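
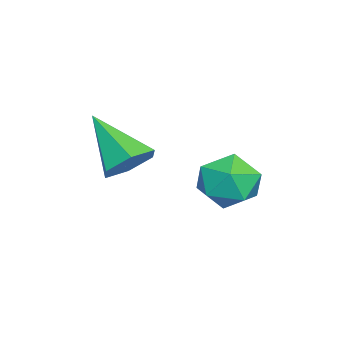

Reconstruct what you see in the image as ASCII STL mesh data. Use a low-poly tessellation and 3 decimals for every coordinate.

solid 
facet normal 0.227 0.499 0.836
outer loop
vertex 0.582 3.826 -2.129
vertex 0.242 2.949 -1.513
vertex 1.314 3.02 -1.846
endloop
endfacet
facet normal 0.652 0.697 0.298
outer loop
vertex 0.582 3.826 -2.129
vertex 1.314 3.02 -1.846
vertex 1.327 3.452 -2.885
endloop
endfacet
facet normal 0.240 0.943 -0.230
outer loop
vertex 0.582 3.826 -2.129
vertex 1.327 3.452 -2.885
vertex 0.263 3.647 -3.193
endloop
endfacet
facet normal -0.440 0.898 -0.019
outer loop
vertex 0.582 3.826 -2.129
vertex 0.263 3.647 -3.193
vertex -0.408 3.336 -2.345
endloop
endfacet
facet normal -0.448 0.624 0.640
outer loop
vertex 0.582 3.826 -2.129
vertex -0.408 3.336 -2.345
vertex 0.242 2.949 -1.513
endloop
endfacet
facet normal 0.991 0.116 0.061
outer loop
vertex 1.327 3.452 -2.885
vertex 1.314 3.02 -1.846
vertex 1.448 2.344 -2.735
endloop
endfacet
facet normal 0.303 -0.203 0.931
outer loop
vertex 1.314 3.02 -1.846
vertex 0.242 2.949 -1.513
vertex 0.777 2.033 -1.887
endloop
endfacet
facet normal -0.789 -0.003 0.615
outer loop
vertex 0.242 2.949 -1.513
vertex -0.408 3.336 -2.345
vertex -0.287 2.228 -2.195
endloop
endfacet
facet normal -0.776 0.441 -0.452
outer loop
vertex -0.408 3.336 -2.345
vertex 0.263 3.647 -3.193
vertex -0.274 2.66 -3.234
endloop
endfacet
facet normal 0.324 0.514 -0.794
outer loop
vertex 0.263 3.647 -3.193
vertex 1.327 3.452 -2.885
vertex 0.798 2.731 -3.567
endloop
endfacet
facet normal 0.440 -0.898 0.019
outer loop
vertex 0.458 1.854 -2.951
vertex 1.448 2.344 -2.735
vertex 0.777 2.033 -1.887
endloop
endfacet
facet normal -0.240 -0.943 0.230
outer loop
vertex 0.458 1.854 -2.951
vertex 0.777 2.033 -1.887
vertex -0.287 2.228 -2.195
endloop
endfacet
facet normal -0.652 -0.697 -0.298
outer loop
vertex 0.458 1.854 -2.951
vertex -0.287 2.228 -2.195
vertex -0.274 2.66 -3.234
endloop
endfacet
facet normal -0.227 -0.499 -0.836
outer loop
vertex 0.458 1.854 -2.951
vertex -0.274 2.66 -3.234
vertex 0.798 2.731 -3.567
endloop
endfacet
facet normal 0.448 -0.624 -0.640
outer loop
vertex 0.458 1.854 -2.951
vertex 0.798 2.731 -3.567
vertex 1.448 2.344 -2.735
endloop
endfacet
facet normal 0.776 -0.441 0.452
outer loop
vertex 0.777 2.033 -1.887
vertex 1.448 2.344 -2.735
vertex 1.314 3.02 -1.846
endloop
endfacet
facet normal -0.324 -0.514 0.794
outer loop
vertex -0.287 2.228 -2.195
vertex 0.777 2.033 -1.887
vertex 0.242 2.949 -1.513
endloop
endfacet
facet normal -0.991 -0.116 -0.061
outer loop
vertex -0.274 2.66 -3.234
vertex -0.287 2.228 -2.195
vertex -0.408 3.336 -2.345
endloop
endfacet
facet normal -0.303 0.203 -0.931
outer loop
vertex 0.798 2.731 -3.567
vertex -0.274 2.66 -3.234
vertex 0.263 3.647 -3.193
endloop
endfacet
facet normal 0.789 0.003 -0.615
outer loop
vertex 1.448 2.344 -2.735
vertex 0.798 2.731 -3.567
vertex 1.327 3.452 -2.885
endloop
endfacet
facet normal 0.422 0.617 -0.664
outer loop
vertex 4.322 0.789 0.034
vertex 3.676 0.591 -0.56
vertex 3.567 1.279 0.01
endloop
endfacet
facet normal 0.177 0.319 0.931
outer loop
vertex 4.322 0.789 0.034
vertex 3.567 1.279 0.01
vertex 2.784 -0.711 0.84
endloop
endfacet
facet normal 0.423 0.617 -0.664
outer loop
vertex 3.567 1.279 0.01
vertex 3.676 0.591 -0.56
vertex 2.922 1.081 -0.585
endloop
endfacet
facet normal -0.666 0.495 0.558
outer loop
vertex 3.567 1.279 0.01
vertex 2.922 1.081 -0.585
vertex 2.784 -0.711 0.84
endloop
endfacet
facet normal 0.423 0.617 -0.664
outer loop
vertex 2.922 1.081 -0.585
vertex 3.676 0.591 -0.56
vertex 3.03 0.393 -1.155
endloop
endfacet
facet normal -0.989 -0.037 -0.143
outer loop
vertex 2.922 1.081 -0.585
vertex 3.03 0.393 -1.155
vertex 2.784 -0.711 0.84
endloop
endfacet
facet normal 0.422 0.617 -0.664
outer loop
vertex 3.03 0.393 -1.155
vertex 3.676 0.591 -0.56
vertex 3.784 -0.097 -1.131
endloop
endfacet
facet normal -0.470 -0.746 -0.471
outer loop
vertex 3.03 0.393 -1.155
vertex 3.784 -0.097 -1.131
vertex 2.784 -0.711 0.84
endloop
endfacet
facet normal 0.422 0.617 -0.664
outer loop
vertex 3.784 -0.097 -1.131
vertex 3.676 0.591 -0.56
vertex 4.43 0.101 -0.536
endloop
endfacet
facet normal 0.373 -0.923 -0.098
outer loop
vertex 3.784 -0.097 -1.131
vertex 4.43 0.101 -0.536
vertex 2.784 -0.711 0.84
endloop
endfacet
facet normal 0.422 0.617 -0.664
outer loop
vertex 4.43 0.101 -0.536
vertex 3.676 0.591 -0.56
vertex 4.322 0.789 0.034
endloop
endfacet
facet normal 0.696 -0.390 0.603
outer loop
vertex 4.43 0.101 -0.536
vertex 4.322 0.789 0.034
vertex 2.784 -0.711 0.84
endloop
endfacet

endsolid


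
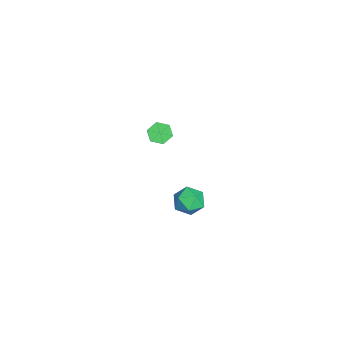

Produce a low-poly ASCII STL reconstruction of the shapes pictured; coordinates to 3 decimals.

solid 
facet normal -0.728 -0.004 -0.685
outer loop
vertex 3.038 1.44 2.444
vertex 2.687 1.306 2.818
vertex 2.781 1.817 2.715
endloop
endfacet
facet normal 0.485 0.704 -0.519
outer loop
vertex 3.038 1.44 2.444
vertex 2.781 1.817 2.715
vertex 4.464 1.448 3.789
endloop
endfacet
facet normal 0.486 0.702 -0.520
outer loop
vertex 4.464 1.448 3.789
vertex 2.781 1.817 2.715
vertex 4.208 1.825 4.059
endloop
endfacet
facet normal 0.728 0.003 0.686
outer loop
vertex 4.464 1.448 3.789
vertex 4.208 1.825 4.059
vertex 4.113 1.314 4.162
endloop
endfacet
facet normal -0.727 -0.004 -0.686
outer loop
vertex 2.781 1.817 2.715
vertex 2.687 1.306 2.818
vertex 2.43 1.683 3.088
endloop
endfacet
facet normal -0.176 0.967 0.182
outer loop
vertex 2.781 1.817 2.715
vertex 2.43 1.683 3.088
vertex 4.208 1.825 4.059
endloop
endfacet
facet normal -0.176 0.967 0.182
outer loop
vertex 4.208 1.825 4.059
vertex 2.43 1.683 3.088
vertex 3.857 1.691 4.432
endloop
endfacet
facet normal 0.728 0.003 0.686
outer loop
vertex 4.208 1.825 4.059
vertex 3.857 1.691 4.432
vertex 4.113 1.314 4.162
endloop
endfacet
facet normal -0.727 -0.004 -0.686
outer loop
vertex 2.43 1.683 3.088
vertex 2.687 1.306 2.818
vertex 2.336 1.172 3.191
endloop
endfacet
facet normal -0.662 0.263 0.702
outer loop
vertex 2.43 1.683 3.088
vertex 2.336 1.172 3.191
vertex 3.857 1.691 4.432
endloop
endfacet
facet normal -0.662 0.266 0.701
outer loop
vertex 3.857 1.691 4.432
vertex 2.336 1.172 3.191
vertex 3.762 1.18 4.536
endloop
endfacet
facet normal 0.728 0.004 0.685
outer loop
vertex 3.857 1.691 4.432
vertex 3.762 1.18 4.536
vertex 4.113 1.314 4.162
endloop
endfacet
facet normal -0.728 -0.003 -0.686
outer loop
vertex 2.336 1.172 3.191
vertex 2.687 1.306 2.818
vertex 2.592 0.795 2.921
endloop
endfacet
facet normal -0.486 -0.702 0.520
outer loop
vertex 2.336 1.172 3.191
vertex 2.592 0.795 2.921
vertex 3.762 1.18 4.536
endloop
endfacet
facet normal -0.485 -0.704 0.519
outer loop
vertex 3.762 1.18 4.536
vertex 2.592 0.795 2.921
vertex 4.019 0.803 4.265
endloop
endfacet
facet normal 0.728 0.004 0.685
outer loop
vertex 3.762 1.18 4.536
vertex 4.019 0.803 4.265
vertex 4.113 1.314 4.162
endloop
endfacet
facet normal -0.728 -0.003 -0.686
outer loop
vertex 2.592 0.795 2.921
vertex 2.687 1.306 2.818
vertex 2.943 0.929 2.548
endloop
endfacet
facet normal 0.176 -0.967 -0.182
outer loop
vertex 2.592 0.795 2.921
vertex 2.943 0.929 2.548
vertex 4.019 0.803 4.265
endloop
endfacet
facet normal 0.176 -0.967 -0.182
outer loop
vertex 4.019 0.803 4.265
vertex 2.943 0.929 2.548
vertex 4.37 0.937 3.892
endloop
endfacet
facet normal 0.727 0.004 0.686
outer loop
vertex 4.019 0.803 4.265
vertex 4.37 0.937 3.892
vertex 4.113 1.314 4.162
endloop
endfacet
facet normal -0.728 -0.004 -0.685
outer loop
vertex 2.943 0.929 2.548
vertex 2.687 1.306 2.818
vertex 3.038 1.44 2.444
endloop
endfacet
facet normal 0.662 -0.266 -0.701
outer loop
vertex 2.943 0.929 2.548
vertex 3.038 1.44 2.444
vertex 4.37 0.937 3.892
endloop
endfacet
facet normal 0.663 -0.263 -0.701
outer loop
vertex 4.37 0.937 3.892
vertex 3.038 1.44 2.444
vertex 4.464 1.448 3.789
endloop
endfacet
facet normal 0.727 0.004 0.686
outer loop
vertex 4.37 0.937 3.892
vertex 4.464 1.448 3.789
vertex 4.113 1.314 4.162
endloop
endfacet
facet normal -0.831 -0.401 0.385
outer loop
vertex 2.062 2.526 -1.727
vertex 2.437 1.884 -1.587
vertex 2.415 2.431 -1.064
endloop
endfacet
facet normal -0.822 0.306 0.481
outer loop
vertex 2.062 2.526 -1.727
vertex 2.415 2.431 -1.064
vertex 2.453 3.097 -1.422
endloop
endfacet
facet normal -0.773 0.614 -0.159
outer loop
vertex 2.062 2.526 -1.727
vertex 2.453 3.097 -1.422
vertex 2.499 2.962 -2.165
endloop
endfacet
facet normal -0.752 0.099 -0.652
outer loop
vertex 2.062 2.526 -1.727
vertex 2.499 2.962 -2.165
vertex 2.489 2.212 -2.267
endloop
endfacet
facet normal -0.788 -0.529 -0.315
outer loop
vertex 2.062 2.526 -1.727
vertex 2.489 2.212 -2.267
vertex 2.437 1.884 -1.587
endloop
endfacet
facet normal -0.233 0.471 0.851
outer loop
vertex 2.453 3.097 -1.422
vertex 2.415 2.431 -1.064
vertex 3.071 2.808 -1.093
endloop
endfacet
facet normal -0.249 -0.675 0.695
outer loop
vertex 2.415 2.431 -1.064
vertex 2.437 1.884 -1.587
vertex 3.061 2.058 -1.195
endloop
endfacet
facet normal -0.178 -0.881 -0.439
outer loop
vertex 2.437 1.884 -1.587
vertex 2.489 2.212 -2.267
vertex 3.107 1.923 -1.938
endloop
endfacet
facet normal -0.121 0.135 -0.983
outer loop
vertex 2.489 2.212 -2.267
vertex 2.499 2.962 -2.165
vertex 3.145 2.589 -2.296
endloop
endfacet
facet normal -0.154 0.970 -0.186
outer loop
vertex 2.499 2.962 -2.165
vertex 2.453 3.097 -1.422
vertex 3.123 3.136 -1.773
endloop
endfacet
facet normal 0.752 -0.099 0.652
outer loop
vertex 3.498 2.494 -1.633
vertex 3.071 2.808 -1.093
vertex 3.061 2.058 -1.195
endloop
endfacet
facet normal 0.773 -0.614 0.159
outer loop
vertex 3.498 2.494 -1.633
vertex 3.061 2.058 -1.195
vertex 3.107 1.923 -1.938
endloop
endfacet
facet normal 0.822 -0.306 -0.481
outer loop
vertex 3.498 2.494 -1.633
vertex 3.107 1.923 -1.938
vertex 3.145 2.589 -2.296
endloop
endfacet
facet normal 0.831 0.401 -0.385
outer loop
vertex 3.498 2.494 -1.633
vertex 3.145 2.589 -2.296
vertex 3.123 3.136 -1.773
endloop
endfacet
facet normal 0.788 0.529 0.315
outer loop
vertex 3.498 2.494 -1.633
vertex 3.123 3.136 -1.773
vertex 3.071 2.808 -1.093
endloop
endfacet
facet normal 0.121 -0.135 0.983
outer loop
vertex 3.061 2.058 -1.195
vertex 3.071 2.808 -1.093
vertex 2.415 2.431 -1.064
endloop
endfacet
facet normal 0.154 -0.970 0.186
outer loop
vertex 3.107 1.923 -1.938
vertex 3.061 2.058 -1.195
vertex 2.437 1.884 -1.587
endloop
endfacet
facet normal 0.233 -0.471 -0.851
outer loop
vertex 3.145 2.589 -2.296
vertex 3.107 1.923 -1.938
vertex 2.489 2.212 -2.267
endloop
endfacet
facet normal 0.249 0.675 -0.695
outer loop
vertex 3.123 3.136 -1.773
vertex 3.145 2.589 -2.296
vertex 2.499 2.962 -2.165
endloop
endfacet
facet normal 0.178 0.881 0.439
outer loop
vertex 3.071 2.808 -1.093
vertex 3.123 3.136 -1.773
vertex 2.453 3.097 -1.422
endloop
endfacet

endsolid


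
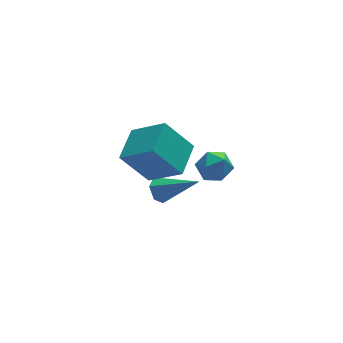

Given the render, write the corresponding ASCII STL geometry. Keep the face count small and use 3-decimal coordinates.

solid 
facet normal 0.154 0.803 0.576
outer loop
vertex 3.393 2.595 -0.762
vertex 3.267 2.089 -0.023
vertex 4.096 2.181 -0.373
endloop
endfacet
facet normal 0.520 0.853 -0.033
outer loop
vertex 3.393 2.595 -0.762
vertex 4.096 2.181 -0.373
vertex 4.02 2.193 -1.274
endloop
endfacet
facet normal 0.055 0.817 -0.574
outer loop
vertex 3.393 2.595 -0.762
vertex 4.02 2.193 -1.274
vertex 3.144 2.107 -1.481
endloop
endfacet
facet normal -0.597 0.744 -0.298
outer loop
vertex 3.393 2.595 -0.762
vertex 3.144 2.107 -1.481
vertex 2.678 2.043 -0.708
endloop
endfacet
facet normal -0.537 0.736 0.412
outer loop
vertex 3.393 2.595 -0.762
vertex 2.678 2.043 -0.708
vertex 3.267 2.089 -0.023
endloop
endfacet
facet normal 0.955 0.288 -0.077
outer loop
vertex 4.02 2.193 -1.274
vertex 4.096 2.181 -0.373
vertex 4.282 1.437 -0.852
endloop
endfacet
facet normal 0.361 0.206 0.910
outer loop
vertex 4.096 2.181 -0.373
vertex 3.267 2.089 -0.023
vertex 3.816 1.373 -0.079
endloop
endfacet
facet normal -0.758 0.097 0.645
outer loop
vertex 3.267 2.089 -0.023
vertex 2.678 2.043 -0.708
vertex 2.94 1.287 -0.286
endloop
endfacet
facet normal -0.855 0.112 -0.506
outer loop
vertex 2.678 2.043 -0.708
vertex 3.144 2.107 -1.481
vertex 2.864 1.299 -1.187
endloop
endfacet
facet normal 0.202 0.230 -0.952
outer loop
vertex 3.144 2.107 -1.481
vertex 4.02 2.193 -1.274
vertex 3.693 1.391 -1.537
endloop
endfacet
facet normal 0.597 -0.744 0.298
outer loop
vertex 3.567 0.885 -0.798
vertex 4.282 1.437 -0.852
vertex 3.816 1.373 -0.079
endloop
endfacet
facet normal -0.055 -0.817 0.574
outer loop
vertex 3.567 0.885 -0.798
vertex 3.816 1.373 -0.079
vertex 2.94 1.287 -0.286
endloop
endfacet
facet normal -0.520 -0.853 0.033
outer loop
vertex 3.567 0.885 -0.798
vertex 2.94 1.287 -0.286
vertex 2.864 1.299 -1.187
endloop
endfacet
facet normal -0.154 -0.803 -0.576
outer loop
vertex 3.567 0.885 -0.798
vertex 2.864 1.299 -1.187
vertex 3.693 1.391 -1.537
endloop
endfacet
facet normal 0.537 -0.736 -0.412
outer loop
vertex 3.567 0.885 -0.798
vertex 3.693 1.391 -1.537
vertex 4.282 1.437 -0.852
endloop
endfacet
facet normal 0.855 -0.112 0.506
outer loop
vertex 3.816 1.373 -0.079
vertex 4.282 1.437 -0.852
vertex 4.096 2.181 -0.373
endloop
endfacet
facet normal -0.202 -0.230 0.952
outer loop
vertex 2.94 1.287 -0.286
vertex 3.816 1.373 -0.079
vertex 3.267 2.089 -0.023
endloop
endfacet
facet normal -0.955 -0.288 0.077
outer loop
vertex 2.864 1.299 -1.187
vertex 2.94 1.287 -0.286
vertex 2.678 2.043 -0.708
endloop
endfacet
facet normal -0.361 -0.206 -0.910
outer loop
vertex 3.693 1.391 -1.537
vertex 2.864 1.299 -1.187
vertex 3.144 2.107 -1.481
endloop
endfacet
facet normal 0.758 -0.097 -0.645
outer loop
vertex 4.282 1.437 -0.852
vertex 3.693 1.391 -1.537
vertex 4.02 2.193 -1.274
endloop
endfacet
facet normal -0.731 0.459 -0.504
outer loop
vertex 1.7 2.97 -3.395
vertex 1.254 2.834 -2.872
vertex 1.625 3.427 -2.87
endloop
endfacet
facet normal 0.847 0.455 -0.275
outer loop
vertex 1.7 2.97 -3.395
vertex 1.625 3.427 -2.87
vertex 2.826 1.846 -1.788
endloop
endfacet
facet normal -0.731 0.459 -0.504
outer loop
vertex 1.625 3.427 -2.87
vertex 1.254 2.834 -2.872
vertex 1.18 3.291 -2.348
endloop
endfacet
facet normal 0.434 0.710 0.555
outer loop
vertex 1.625 3.427 -2.87
vertex 1.18 3.291 -2.348
vertex 2.826 1.846 -1.788
endloop
endfacet
facet normal -0.731 0.460 -0.504
outer loop
vertex 1.18 3.291 -2.348
vertex 1.254 2.834 -2.872
vertex 0.808 2.698 -2.35
endloop
endfacet
facet normal -0.214 0.131 0.968
outer loop
vertex 1.18 3.291 -2.348
vertex 0.808 2.698 -2.35
vertex 2.826 1.846 -1.788
endloop
endfacet
facet normal -0.731 0.459 -0.505
outer loop
vertex 0.808 2.698 -2.35
vertex 1.254 2.834 -2.872
vertex 0.883 2.24 -2.875
endloop
endfacet
facet normal -0.450 -0.704 0.550
outer loop
vertex 0.808 2.698 -2.35
vertex 0.883 2.24 -2.875
vertex 2.826 1.846 -1.788
endloop
endfacet
facet normal -0.731 0.459 -0.505
outer loop
vertex 0.883 2.24 -2.875
vertex 1.254 2.834 -2.872
vertex 1.329 2.376 -3.397
endloop
endfacet
facet normal -0.037 -0.959 -0.281
outer loop
vertex 0.883 2.24 -2.875
vertex 1.329 2.376 -3.397
vertex 2.826 1.846 -1.788
endloop
endfacet
facet normal -0.732 0.459 -0.505
outer loop
vertex 1.329 2.376 -3.397
vertex 1.254 2.834 -2.872
vertex 1.7 2.97 -3.395
endloop
endfacet
facet normal 0.612 -0.380 -0.694
outer loop
vertex 1.329 2.376 -3.397
vertex 1.7 2.97 -3.395
vertex 2.826 1.846 -1.788
endloop
endfacet
facet normal -0.540 -0.811 -0.226
outer loop
vertex 1.167 -1.04 1.815
vertex 0.013 -0.703 3.364
vertex 0.018 0.029 0.727
endloop
endfacet
facet normal 0.588 -0.172 -0.790
outer loop
vertex 0.947 1.423 1.116
vertex 1.167 -1.04 1.815
vertex 0.018 0.029 0.727
endloop
endfacet
facet normal -0.540 -0.811 -0.226
outer loop
vertex 0.018 0.029 0.727
vertex 0.013 -0.703 3.364
vertex -1.136 0.366 2.276
endloop
endfacet
facet normal -0.601 0.560 -0.570
outer loop
vertex -1.136 0.366 2.276
vertex 0.947 1.423 1.116
vertex 0.018 0.029 0.727
endloop
endfacet
facet normal 0.601 -0.560 0.570
outer loop
vertex 1.167 -1.04 1.815
vertex 0.942 0.691 3.753
vertex 0.013 -0.703 3.364
endloop
endfacet
facet normal 0.588 -0.172 -0.790
outer loop
vertex 2.096 0.354 2.204
vertex 1.167 -1.04 1.815
vertex 0.947 1.423 1.116
endloop
endfacet
facet normal 0.601 -0.560 0.570
outer loop
vertex 2.096 0.354 2.204
vertex 0.942 0.691 3.753
vertex 1.167 -1.04 1.815
endloop
endfacet
facet normal -0.588 0.172 0.790
outer loop
vertex 0.013 -0.703 3.364
vertex 0.942 0.691 3.753
vertex -1.136 0.366 2.276
endloop
endfacet
facet normal -0.601 0.560 -0.570
outer loop
vertex -0.207 1.76 2.665
vertex 0.947 1.423 1.116
vertex -1.136 0.366 2.276
endloop
endfacet
facet normal -0.588 0.172 0.790
outer loop
vertex -1.136 0.366 2.276
vertex 0.942 0.691 3.753
vertex -0.207 1.76 2.665
endloop
endfacet
facet normal 0.540 0.811 0.226
outer loop
vertex -0.207 1.76 2.665
vertex 2.096 0.354 2.204
vertex 0.947 1.423 1.116
endloop
endfacet
facet normal 0.540 0.811 0.226
outer loop
vertex 0.942 0.691 3.753
vertex 2.096 0.354 2.204
vertex -0.207 1.76 2.665
endloop
endfacet

endsolid


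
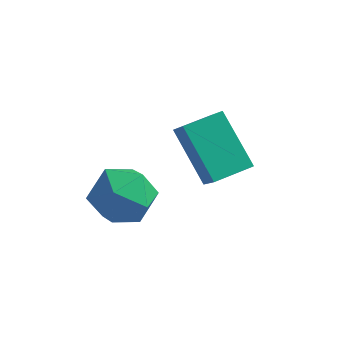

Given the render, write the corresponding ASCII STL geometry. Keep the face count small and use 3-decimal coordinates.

solid 
facet normal -0.487 0.836 -0.253
outer loop
vertex 0.541 -0.624 1.474
vertex -0.295 -0.937 2.049
vertex 0.471 -0.355 2.499
endloop
endfacet
facet normal 0.218 0.948 -0.234
outer loop
vertex 0.541 -0.624 1.474
vertex 0.471 -0.355 2.499
vertex 1.402 -0.669 2.094
endloop
endfacet
facet normal 0.525 0.495 -0.693
outer loop
vertex 0.541 -0.624 1.474
vertex 1.402 -0.669 2.094
vertex 1.211 -1.445 1.395
endloop
endfacet
facet normal 0.010 0.104 -0.995
outer loop
vertex 0.541 -0.624 1.474
vertex 1.211 -1.445 1.395
vertex 0.162 -1.61 1.367
endloop
endfacet
facet normal -0.615 0.315 -0.723
outer loop
vertex 0.541 -0.624 1.474
vertex 0.162 -1.61 1.367
vertex -0.295 -0.937 2.049
endloop
endfacet
facet normal 0.449 0.787 0.422
outer loop
vertex 1.402 -0.669 2.094
vertex 0.471 -0.355 2.499
vertex 1.098 -1.01 3.053
endloop
endfacet
facet normal -0.691 0.607 0.392
outer loop
vertex 0.471 -0.355 2.499
vertex -0.295 -0.937 2.049
vertex 0.049 -1.175 3.025
endloop
endfacet
facet normal -0.899 -0.236 -0.369
outer loop
vertex -0.295 -0.937 2.049
vertex 0.162 -1.61 1.367
vertex -0.142 -1.951 2.326
endloop
endfacet
facet normal 0.112 -0.577 -0.809
outer loop
vertex 0.162 -1.61 1.367
vertex 1.211 -1.445 1.395
vertex 0.789 -2.265 1.921
endloop
endfacet
facet normal 0.946 0.055 -0.320
outer loop
vertex 1.211 -1.445 1.395
vertex 1.402 -0.669 2.094
vertex 1.555 -1.683 2.371
endloop
endfacet
facet normal -0.010 -0.104 0.995
outer loop
vertex 0.719 -1.996 2.946
vertex 1.098 -1.01 3.053
vertex 0.049 -1.175 3.025
endloop
endfacet
facet normal -0.525 -0.495 0.693
outer loop
vertex 0.719 -1.996 2.946
vertex 0.049 -1.175 3.025
vertex -0.142 -1.951 2.326
endloop
endfacet
facet normal -0.218 -0.948 0.234
outer loop
vertex 0.719 -1.996 2.946
vertex -0.142 -1.951 2.326
vertex 0.789 -2.265 1.921
endloop
endfacet
facet normal 0.487 -0.836 0.253
outer loop
vertex 0.719 -1.996 2.946
vertex 0.789 -2.265 1.921
vertex 1.555 -1.683 2.371
endloop
endfacet
facet normal 0.615 -0.315 0.723
outer loop
vertex 0.719 -1.996 2.946
vertex 1.555 -1.683 2.371
vertex 1.098 -1.01 3.053
endloop
endfacet
facet normal -0.112 0.577 0.809
outer loop
vertex 0.049 -1.175 3.025
vertex 1.098 -1.01 3.053
vertex 0.471 -0.355 2.499
endloop
endfacet
facet normal -0.946 -0.055 0.320
outer loop
vertex -0.142 -1.951 2.326
vertex 0.049 -1.175 3.025
vertex -0.295 -0.937 2.049
endloop
endfacet
facet normal -0.449 -0.787 -0.422
outer loop
vertex 0.789 -2.265 1.921
vertex -0.142 -1.951 2.326
vertex 0.162 -1.61 1.367
endloop
endfacet
facet normal 0.691 -0.607 -0.392
outer loop
vertex 1.555 -1.683 2.371
vertex 0.789 -2.265 1.921
vertex 1.211 -1.445 1.395
endloop
endfacet
facet normal 0.899 0.236 0.369
outer loop
vertex 1.098 -1.01 3.053
vertex 1.555 -1.683 2.371
vertex 1.402 -0.669 2.094
endloop
endfacet
facet normal -0.630 0.354 0.692
outer loop
vertex 1.488 0.705 3.915
vertex 2.243 1.669 4.109
vertex 0.899 1.338 3.055
endloop
endfacet
facet normal -0.609 -0.778 -0.156
outer loop
vertex 2.157 0.631 1.671
vertex 1.488 0.705 3.915
vertex 0.899 1.338 3.055
endloop
endfacet
facet normal -0.630 0.353 0.692
outer loop
vertex 0.899 1.338 3.055
vertex 2.243 1.669 4.109
vertex 1.653 2.303 3.249
endloop
endfacet
facet normal -0.483 0.519 -0.705
outer loop
vertex 1.653 2.303 3.249
vertex 2.157 0.631 1.671
vertex 0.899 1.338 3.055
endloop
endfacet
facet normal 0.483 -0.520 0.705
outer loop
vertex 1.488 0.705 3.915
vertex 3.501 0.962 2.725
vertex 2.243 1.669 4.109
endloop
endfacet
facet normal -0.609 -0.778 -0.156
outer loop
vertex 2.747 -0.003 2.531
vertex 1.488 0.705 3.915
vertex 2.157 0.631 1.671
endloop
endfacet
facet normal 0.483 -0.519 0.705
outer loop
vertex 2.747 -0.003 2.531
vertex 3.501 0.962 2.725
vertex 1.488 0.705 3.915
endloop
endfacet
facet normal 0.609 0.778 0.156
outer loop
vertex 2.243 1.669 4.109
vertex 3.501 0.962 2.725
vertex 1.653 2.303 3.249
endloop
endfacet
facet normal -0.483 0.520 -0.705
outer loop
vertex 2.912 1.595 1.865
vertex 2.157 0.631 1.671
vertex 1.653 2.303 3.249
endloop
endfacet
facet normal 0.609 0.778 0.156
outer loop
vertex 1.653 2.303 3.249
vertex 3.501 0.962 2.725
vertex 2.912 1.595 1.865
endloop
endfacet
facet normal 0.629 -0.353 -0.692
outer loop
vertex 2.912 1.595 1.865
vertex 2.747 -0.003 2.531
vertex 2.157 0.631 1.671
endloop
endfacet
facet normal 0.630 -0.353 -0.692
outer loop
vertex 3.501 0.962 2.725
vertex 2.747 -0.003 2.531
vertex 2.912 1.595 1.865
endloop
endfacet

endsolid


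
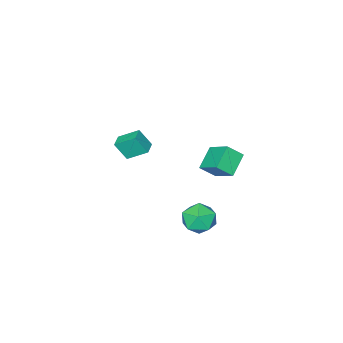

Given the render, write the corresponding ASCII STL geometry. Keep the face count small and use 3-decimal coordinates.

solid 
facet normal -0.340 0.423 -0.840
outer loop
vertex -3.282 -3.324 1.932
vertex -2.628 -2.828 1.917
vertex -2.607 -4.235 1.199
endloop
endfacet
facet normal -0.797 -0.604 0.018
outer loop
vertex -2.192 -4.752 2.223
vertex -3.282 -3.324 1.932
vertex -2.607 -4.235 1.199
endloop
endfacet
facet normal -0.341 0.423 -0.839
outer loop
vertex -2.607 -4.235 1.199
vertex -2.628 -2.828 1.917
vertex -1.954 -3.739 1.184
endloop
endfacet
facet normal 0.500 -0.675 -0.543
outer loop
vertex -1.954 -3.739 1.184
vertex -2.192 -4.752 2.223
vertex -2.607 -4.235 1.199
endloop
endfacet
facet normal -0.499 0.675 0.543
outer loop
vertex -3.282 -3.324 1.932
vertex -2.213 -3.345 2.941
vertex -2.628 -2.828 1.917
endloop
endfacet
facet normal -0.797 -0.604 0.019
outer loop
vertex -2.866 -3.841 2.956
vertex -3.282 -3.324 1.932
vertex -2.192 -4.752 2.223
endloop
endfacet
facet normal -0.500 0.674 0.544
outer loop
vertex -2.866 -3.841 2.956
vertex -2.213 -3.345 2.941
vertex -3.282 -3.324 1.932
endloop
endfacet
facet normal 0.797 0.604 -0.018
outer loop
vertex -2.628 -2.828 1.917
vertex -2.213 -3.345 2.941
vertex -1.954 -3.739 1.184
endloop
endfacet
facet normal 0.499 -0.675 -0.544
outer loop
vertex -1.538 -4.256 2.208
vertex -2.192 -4.752 2.223
vertex -1.954 -3.739 1.184
endloop
endfacet
facet normal 0.796 0.605 -0.018
outer loop
vertex -1.954 -3.739 1.184
vertex -2.213 -3.345 2.941
vertex -1.538 -4.256 2.208
endloop
endfacet
facet normal 0.340 -0.424 0.839
outer loop
vertex -1.538 -4.256 2.208
vertex -2.866 -3.841 2.956
vertex -2.192 -4.752 2.223
endloop
endfacet
facet normal 0.341 -0.423 0.840
outer loop
vertex -2.213 -3.345 2.941
vertex -2.866 -3.841 2.956
vertex -1.538 -4.256 2.208
endloop
endfacet
facet normal -0.709 0.077 0.701
outer loop
vertex -1.786 3.426 1.477
vertex -2.205 2.556 1.148
vertex -1.489 2.535 1.875
endloop
endfacet
facet normal -0.101 0.377 0.920
outer loop
vertex -1.786 3.426 1.477
vertex -1.489 2.535 1.875
vertex -0.798 3.252 1.657
endloop
endfacet
facet normal 0.074 0.888 0.453
outer loop
vertex -1.786 3.426 1.477
vertex -0.798 3.252 1.657
vertex -1.086 3.716 0.795
endloop
endfacet
facet normal -0.427 0.903 -0.054
outer loop
vertex -1.786 3.426 1.477
vertex -1.086 3.716 0.795
vertex -1.955 3.286 0.481
endloop
endfacet
facet normal -0.911 0.401 0.098
outer loop
vertex -1.786 3.426 1.477
vertex -1.955 3.286 0.481
vertex -2.205 2.556 1.148
endloop
endfacet
facet normal 0.410 -0.121 0.904
outer loop
vertex -0.798 3.252 1.657
vertex -1.489 2.535 1.875
vertex -0.605 2.274 1.439
endloop
endfacet
facet normal -0.575 -0.608 0.548
outer loop
vertex -1.489 2.535 1.875
vertex -2.205 2.556 1.148
vertex -1.474 1.844 1.125
endloop
endfacet
facet normal -0.900 -0.082 -0.428
outer loop
vertex -2.205 2.556 1.148
vertex -1.955 3.286 0.481
vertex -1.762 2.308 0.263
endloop
endfacet
facet normal -0.117 0.729 -0.674
outer loop
vertex -1.955 3.286 0.481
vertex -1.086 3.716 0.795
vertex -1.071 3.025 0.045
endloop
endfacet
facet normal 0.692 0.706 0.149
outer loop
vertex -1.086 3.716 0.795
vertex -0.798 3.252 1.657
vertex -0.355 3.004 0.772
endloop
endfacet
facet normal 0.427 -0.903 0.054
outer loop
vertex -0.774 2.134 0.443
vertex -0.605 2.274 1.439
vertex -1.474 1.844 1.125
endloop
endfacet
facet normal -0.074 -0.888 -0.453
outer loop
vertex -0.774 2.134 0.443
vertex -1.474 1.844 1.125
vertex -1.762 2.308 0.263
endloop
endfacet
facet normal 0.101 -0.377 -0.920
outer loop
vertex -0.774 2.134 0.443
vertex -1.762 2.308 0.263
vertex -1.071 3.025 0.045
endloop
endfacet
facet normal 0.709 -0.077 -0.701
outer loop
vertex -0.774 2.134 0.443
vertex -1.071 3.025 0.045
vertex -0.355 3.004 0.772
endloop
endfacet
facet normal 0.911 -0.401 -0.098
outer loop
vertex -0.774 2.134 0.443
vertex -0.355 3.004 0.772
vertex -0.605 2.274 1.439
endloop
endfacet
facet normal 0.117 -0.729 0.674
outer loop
vertex -1.474 1.844 1.125
vertex -0.605 2.274 1.439
vertex -1.489 2.535 1.875
endloop
endfacet
facet normal -0.692 -0.706 -0.149
outer loop
vertex -1.762 2.308 0.263
vertex -1.474 1.844 1.125
vertex -2.205 2.556 1.148
endloop
endfacet
facet normal -0.410 0.121 -0.904
outer loop
vertex -1.071 3.025 0.045
vertex -1.762 2.308 0.263
vertex -1.955 3.286 0.481
endloop
endfacet
facet normal 0.575 0.608 -0.548
outer loop
vertex -0.355 3.004 0.772
vertex -1.071 3.025 0.045
vertex -1.086 3.716 0.795
endloop
endfacet
facet normal 0.900 0.082 0.428
outer loop
vertex -0.605 2.274 1.439
vertex -0.355 3.004 0.772
vertex -0.798 3.252 1.657
endloop
endfacet
facet normal -0.628 0.442 -0.640
outer loop
vertex -4.774 0.79 2.771
vertex -4.728 2.143 3.66
vertex -3.67 1.254 2.008
endloop
endfacet
facet normal -0.028 -0.836 -0.549
outer loop
vertex -2.992 0.777 2.7
vertex -4.774 0.79 2.771
vertex -3.67 1.254 2.008
endloop
endfacet
facet normal -0.628 0.442 -0.640
outer loop
vertex -3.67 1.254 2.008
vertex -4.728 2.143 3.66
vertex -3.624 2.607 2.897
endloop
endfacet
facet normal 0.778 0.326 -0.537
outer loop
vertex -3.624 2.607 2.897
vertex -2.992 0.777 2.7
vertex -3.67 1.254 2.008
endloop
endfacet
facet normal -0.778 -0.326 0.537
outer loop
vertex -4.774 0.79 2.771
vertex -4.05 1.666 4.352
vertex -4.728 2.143 3.66
endloop
endfacet
facet normal -0.028 -0.836 -0.549
outer loop
vertex -4.096 0.313 3.463
vertex -4.774 0.79 2.771
vertex -2.992 0.777 2.7
endloop
endfacet
facet normal -0.778 -0.326 0.537
outer loop
vertex -4.096 0.313 3.463
vertex -4.05 1.666 4.352
vertex -4.774 0.79 2.771
endloop
endfacet
facet normal 0.028 0.836 0.549
outer loop
vertex -4.728 2.143 3.66
vertex -4.05 1.666 4.352
vertex -3.624 2.607 2.897
endloop
endfacet
facet normal 0.778 0.326 -0.537
outer loop
vertex -2.946 2.13 3.589
vertex -2.992 0.777 2.7
vertex -3.624 2.607 2.897
endloop
endfacet
facet normal 0.028 0.836 0.549
outer loop
vertex -3.624 2.607 2.897
vertex -4.05 1.666 4.352
vertex -2.946 2.13 3.589
endloop
endfacet
facet normal 0.628 -0.442 0.640
outer loop
vertex -2.946 2.13 3.589
vertex -4.096 0.313 3.463
vertex -2.992 0.777 2.7
endloop
endfacet
facet normal 0.628 -0.442 0.640
outer loop
vertex -4.05 1.666 4.352
vertex -4.096 0.313 3.463
vertex -2.946 2.13 3.589
endloop
endfacet

endsolid


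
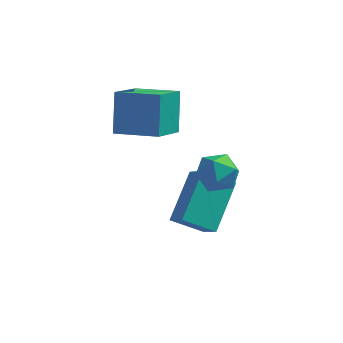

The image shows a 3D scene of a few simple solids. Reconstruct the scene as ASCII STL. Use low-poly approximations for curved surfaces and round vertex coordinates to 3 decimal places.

solid 
facet normal -0.715 -0.128 0.687
outer loop
vertex 0.71 0.44 1.084
vertex 0.667 -0.294 0.903
vertex 1.145 -0.065 1.443
endloop
endfacet
facet normal -0.268 0.394 0.879
outer loop
vertex 0.71 0.44 1.084
vertex 1.145 -0.065 1.443
vertex 1.435 0.602 1.232
endloop
endfacet
facet normal -0.273 0.890 0.365
outer loop
vertex 0.71 0.44 1.084
vertex 1.435 0.602 1.232
vertex 1.135 0.785 0.561
endloop
endfacet
facet normal -0.725 0.674 -0.144
outer loop
vertex 0.71 0.44 1.084
vertex 1.135 0.785 0.561
vertex 0.661 0.232 0.358
endloop
endfacet
facet normal -0.998 0.045 0.054
outer loop
vertex 0.71 0.44 1.084
vertex 0.661 0.232 0.358
vertex 0.667 -0.294 0.903
endloop
endfacet
facet normal 0.390 0.119 0.913
outer loop
vertex 1.435 0.602 1.232
vertex 1.145 -0.065 1.443
vertex 1.839 -0.032 1.142
endloop
endfacet
facet normal -0.333 -0.725 0.603
outer loop
vertex 1.145 -0.065 1.443
vertex 0.667 -0.294 0.903
vertex 1.365 -0.585 0.939
endloop
endfacet
facet normal -0.791 -0.444 -0.420
outer loop
vertex 0.667 -0.294 0.903
vertex 0.661 0.232 0.358
vertex 1.065 -0.402 0.268
endloop
endfacet
facet normal -0.349 0.572 -0.742
outer loop
vertex 0.661 0.232 0.358
vertex 1.135 0.785 0.561
vertex 1.355 0.265 0.057
endloop
endfacet
facet normal 0.380 0.921 0.081
outer loop
vertex 1.135 0.785 0.561
vertex 1.435 0.602 1.232
vertex 1.833 0.494 0.597
endloop
endfacet
facet normal 0.725 -0.674 0.144
outer loop
vertex 1.79 -0.24 0.416
vertex 1.839 -0.032 1.142
vertex 1.365 -0.585 0.939
endloop
endfacet
facet normal 0.273 -0.890 -0.365
outer loop
vertex 1.79 -0.24 0.416
vertex 1.365 -0.585 0.939
vertex 1.065 -0.402 0.268
endloop
endfacet
facet normal 0.268 -0.394 -0.879
outer loop
vertex 1.79 -0.24 0.416
vertex 1.065 -0.402 0.268
vertex 1.355 0.265 0.057
endloop
endfacet
facet normal 0.715 0.128 -0.687
outer loop
vertex 1.79 -0.24 0.416
vertex 1.355 0.265 0.057
vertex 1.833 0.494 0.597
endloop
endfacet
facet normal 0.998 -0.045 -0.054
outer loop
vertex 1.79 -0.24 0.416
vertex 1.833 0.494 0.597
vertex 1.839 -0.032 1.142
endloop
endfacet
facet normal 0.349 -0.572 0.742
outer loop
vertex 1.365 -0.585 0.939
vertex 1.839 -0.032 1.142
vertex 1.145 -0.065 1.443
endloop
endfacet
facet normal -0.380 -0.921 -0.081
outer loop
vertex 1.065 -0.402 0.268
vertex 1.365 -0.585 0.939
vertex 0.667 -0.294 0.903
endloop
endfacet
facet normal -0.390 -0.119 -0.913
outer loop
vertex 1.355 0.265 0.057
vertex 1.065 -0.402 0.268
vertex 0.661 0.232 0.358
endloop
endfacet
facet normal 0.333 0.725 -0.603
outer loop
vertex 1.833 0.494 0.597
vertex 1.355 0.265 0.057
vertex 1.135 0.785 0.561
endloop
endfacet
facet normal 0.791 0.444 0.420
outer loop
vertex 1.839 -0.032 1.142
vertex 1.833 0.494 0.597
vertex 1.435 0.602 1.232
endloop
endfacet
facet normal -0.850 -0.182 0.494
outer loop
vertex 0.398 2.131 -1.12
vertex -0.131 2.741 -1.806
vertex 0.074 0.577 -2.252
endloop
endfacet
facet normal 0.499 -0.576 0.648
outer loop
vertex 1.111 0.799 -2.854
vertex 0.398 2.131 -1.12
vertex 0.074 0.577 -2.252
endloop
endfacet
facet normal -0.850 -0.182 0.494
outer loop
vertex 0.074 0.577 -2.252
vertex -0.131 2.741 -1.806
vertex -0.455 1.187 -2.938
endloop
endfacet
facet normal -0.166 -0.797 -0.580
outer loop
vertex -0.455 1.187 -2.938
vertex 1.111 0.799 -2.854
vertex 0.074 0.577 -2.252
endloop
endfacet
facet normal 0.166 0.797 0.580
outer loop
vertex 0.398 2.131 -1.12
vertex 0.906 2.963 -2.408
vertex -0.131 2.741 -1.806
endloop
endfacet
facet normal 0.499 -0.576 0.648
outer loop
vertex 1.435 2.353 -1.722
vertex 0.398 2.131 -1.12
vertex 1.111 0.799 -2.854
endloop
endfacet
facet normal 0.166 0.797 0.580
outer loop
vertex 1.435 2.353 -1.722
vertex 0.906 2.963 -2.408
vertex 0.398 2.131 -1.12
endloop
endfacet
facet normal -0.499 0.576 -0.648
outer loop
vertex -0.131 2.741 -1.806
vertex 0.906 2.963 -2.408
vertex -0.455 1.187 -2.938
endloop
endfacet
facet normal -0.166 -0.797 -0.580
outer loop
vertex 0.582 1.409 -3.54
vertex 1.111 0.799 -2.854
vertex -0.455 1.187 -2.938
endloop
endfacet
facet normal -0.499 0.576 -0.648
outer loop
vertex -0.455 1.187 -2.938
vertex 0.906 2.963 -2.408
vertex 0.582 1.409 -3.54
endloop
endfacet
facet normal 0.850 0.182 -0.494
outer loop
vertex 0.582 1.409 -3.54
vertex 1.435 2.353 -1.722
vertex 1.111 0.799 -2.854
endloop
endfacet
facet normal 0.850 0.182 -0.494
outer loop
vertex 0.906 2.963 -2.408
vertex 1.435 2.353 -1.722
vertex 0.582 1.409 -3.54
endloop
endfacet
facet normal -0.971 0.144 -0.193
outer loop
vertex -2.704 3.363 1.23
vertex -2.347 4.682 0.417
vertex -2.566 2.505 -0.102
endloop
endfacet
facet normal -0.225 -0.830 0.511
outer loop
vertex -1.033 2.278 0.203
vertex -2.704 3.363 1.23
vertex -2.566 2.505 -0.102
endloop
endfacet
facet normal -0.971 0.143 -0.192
outer loop
vertex -2.566 2.505 -0.102
vertex -2.347 4.682 0.417
vertex -2.21 3.824 -0.915
endloop
endfacet
facet normal 0.087 -0.540 -0.837
outer loop
vertex -2.21 3.824 -0.915
vertex -1.033 2.278 0.203
vertex -2.566 2.505 -0.102
endloop
endfacet
facet normal -0.087 0.540 0.837
outer loop
vertex -2.704 3.363 1.23
vertex -0.814 4.455 0.722
vertex -2.347 4.682 0.417
endloop
endfacet
facet normal -0.224 -0.830 0.511
outer loop
vertex -1.17 3.136 1.535
vertex -2.704 3.363 1.23
vertex -1.033 2.278 0.203
endloop
endfacet
facet normal -0.087 0.540 0.837
outer loop
vertex -1.17 3.136 1.535
vertex -0.814 4.455 0.722
vertex -2.704 3.363 1.23
endloop
endfacet
facet normal 0.225 0.830 -0.511
outer loop
vertex -2.347 4.682 0.417
vertex -0.814 4.455 0.722
vertex -2.21 3.824 -0.915
endloop
endfacet
facet normal 0.087 -0.540 -0.837
outer loop
vertex -0.676 3.597 -0.61
vertex -1.033 2.278 0.203
vertex -2.21 3.824 -0.915
endloop
endfacet
facet normal 0.224 0.830 -0.511
outer loop
vertex -2.21 3.824 -0.915
vertex -0.814 4.455 0.722
vertex -0.676 3.597 -0.61
endloop
endfacet
facet normal 0.971 -0.144 0.193
outer loop
vertex -0.676 3.597 -0.61
vertex -1.17 3.136 1.535
vertex -1.033 2.278 0.203
endloop
endfacet
facet normal 0.971 -0.143 0.193
outer loop
vertex -0.814 4.455 0.722
vertex -1.17 3.136 1.535
vertex -0.676 3.597 -0.61
endloop
endfacet

endsolid


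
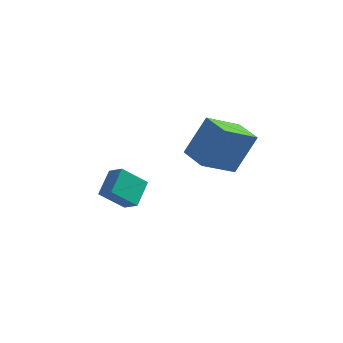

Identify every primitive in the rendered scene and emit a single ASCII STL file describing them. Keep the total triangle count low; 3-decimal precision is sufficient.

solid 
facet normal -0.767 0.633 0.105
outer loop
vertex 1.258 1.944 2.108
vertex 2.231 3.259 1.289
vertex 0.512 1.346 0.261
endloop
endfacet
facet normal -0.532 -0.719 0.448
outer loop
vertex 1.609 0.441 0.111
vertex 1.258 1.944 2.108
vertex 0.512 1.346 0.261
endloop
endfacet
facet normal -0.767 0.633 0.105
outer loop
vertex 0.512 1.346 0.261
vertex 2.231 3.259 1.289
vertex 1.485 2.661 -0.558
endloop
endfacet
facet normal -0.359 -0.288 -0.888
outer loop
vertex 1.485 2.661 -0.558
vertex 1.609 0.441 0.111
vertex 0.512 1.346 0.261
endloop
endfacet
facet normal 0.359 0.288 0.888
outer loop
vertex 1.258 1.944 2.108
vertex 3.328 2.354 1.139
vertex 2.231 3.259 1.289
endloop
endfacet
facet normal -0.532 -0.719 0.448
outer loop
vertex 2.355 1.039 1.958
vertex 1.258 1.944 2.108
vertex 1.609 0.441 0.111
endloop
endfacet
facet normal 0.359 0.288 0.888
outer loop
vertex 2.355 1.039 1.958
vertex 3.328 2.354 1.139
vertex 1.258 1.944 2.108
endloop
endfacet
facet normal 0.532 0.719 -0.448
outer loop
vertex 2.231 3.259 1.289
vertex 3.328 2.354 1.139
vertex 1.485 2.661 -0.558
endloop
endfacet
facet normal -0.359 -0.288 -0.888
outer loop
vertex 2.582 1.756 -0.708
vertex 1.609 0.441 0.111
vertex 1.485 2.661 -0.558
endloop
endfacet
facet normal 0.532 0.719 -0.448
outer loop
vertex 1.485 2.661 -0.558
vertex 3.328 2.354 1.139
vertex 2.582 1.756 -0.708
endloop
endfacet
facet normal 0.767 -0.633 -0.105
outer loop
vertex 2.582 1.756 -0.708
vertex 2.355 1.039 1.958
vertex 1.609 0.441 0.111
endloop
endfacet
facet normal 0.767 -0.633 -0.105
outer loop
vertex 3.328 2.354 1.139
vertex 2.355 1.039 1.958
vertex 2.582 1.756 -0.708
endloop
endfacet
facet normal -0.583 -0.474 0.660
outer loop
vertex -2.903 1.74 -2.923
vertex -2.886 2.903 -2.073
vertex -3.626 2.053 -3.337
endloop
endfacet
facet normal -0.012 -0.808 -0.590
outer loop
vertex -2.734 2.777 -4.347
vertex -2.903 1.74 -2.923
vertex -3.626 2.053 -3.337
endloop
endfacet
facet normal -0.583 -0.474 0.660
outer loop
vertex -3.626 2.053 -3.337
vertex -2.886 2.903 -2.073
vertex -3.609 3.216 -2.487
endloop
endfacet
facet normal -0.812 0.352 -0.465
outer loop
vertex -3.609 3.216 -2.487
vertex -2.734 2.777 -4.347
vertex -3.626 2.053 -3.337
endloop
endfacet
facet normal 0.812 -0.352 0.465
outer loop
vertex -2.903 1.74 -2.923
vertex -1.994 3.627 -3.083
vertex -2.886 2.903 -2.073
endloop
endfacet
facet normal -0.012 -0.808 -0.590
outer loop
vertex -2.011 2.464 -3.933
vertex -2.903 1.74 -2.923
vertex -2.734 2.777 -4.347
endloop
endfacet
facet normal 0.812 -0.352 0.465
outer loop
vertex -2.011 2.464 -3.933
vertex -1.994 3.627 -3.083
vertex -2.903 1.74 -2.923
endloop
endfacet
facet normal 0.012 0.808 0.590
outer loop
vertex -2.886 2.903 -2.073
vertex -1.994 3.627 -3.083
vertex -3.609 3.216 -2.487
endloop
endfacet
facet normal -0.812 0.352 -0.465
outer loop
vertex -2.717 3.94 -3.497
vertex -2.734 2.777 -4.347
vertex -3.609 3.216 -2.487
endloop
endfacet
facet normal 0.012 0.808 0.590
outer loop
vertex -3.609 3.216 -2.487
vertex -1.994 3.627 -3.083
vertex -2.717 3.94 -3.497
endloop
endfacet
facet normal 0.583 0.474 -0.660
outer loop
vertex -2.717 3.94 -3.497
vertex -2.011 2.464 -3.933
vertex -2.734 2.777 -4.347
endloop
endfacet
facet normal 0.583 0.474 -0.660
outer loop
vertex -1.994 3.627 -3.083
vertex -2.011 2.464 -3.933
vertex -2.717 3.94 -3.497
endloop
endfacet

endsolid


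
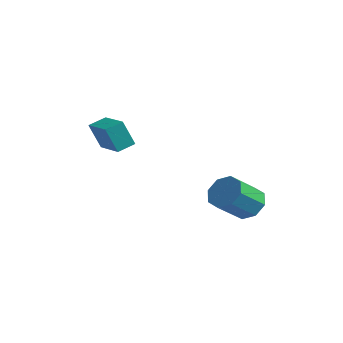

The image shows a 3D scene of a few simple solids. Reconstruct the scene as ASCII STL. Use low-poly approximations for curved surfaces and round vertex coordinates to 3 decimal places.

solid 
facet normal -0.931 0.313 -0.189
outer loop
vertex -4.329 -0.831 1.089
vertex -4.074 0.13 1.425
vertex -3.881 -0.418 -0.433
endloop
endfacet
facet normal -0.244 -0.915 -0.320
outer loop
vertex -2.066 -1.03 -0.065
vertex -4.329 -0.831 1.089
vertex -3.881 -0.418 -0.433
endloop
endfacet
facet normal -0.930 0.314 -0.189
outer loop
vertex -3.881 -0.418 -0.433
vertex -4.074 0.13 1.425
vertex -3.625 0.543 -0.097
endloop
endfacet
facet normal 0.273 0.252 -0.928
outer loop
vertex -3.625 0.543 -0.097
vertex -2.066 -1.03 -0.065
vertex -3.881 -0.418 -0.433
endloop
endfacet
facet normal -0.273 -0.252 0.928
outer loop
vertex -4.329 -0.831 1.089
vertex -2.259 -0.482 1.793
vertex -4.074 0.13 1.425
endloop
endfacet
facet normal -0.244 -0.915 -0.320
outer loop
vertex -2.515 -1.443 1.457
vertex -4.329 -0.831 1.089
vertex -2.066 -1.03 -0.065
endloop
endfacet
facet normal -0.273 -0.252 0.928
outer loop
vertex -2.515 -1.443 1.457
vertex -2.259 -0.482 1.793
vertex -4.329 -0.831 1.089
endloop
endfacet
facet normal 0.244 0.915 0.320
outer loop
vertex -4.074 0.13 1.425
vertex -2.259 -0.482 1.793
vertex -3.625 0.543 -0.097
endloop
endfacet
facet normal 0.273 0.252 -0.928
outer loop
vertex -1.811 -0.069 0.271
vertex -2.066 -1.03 -0.065
vertex -3.625 0.543 -0.097
endloop
endfacet
facet normal 0.244 0.915 0.320
outer loop
vertex -3.625 0.543 -0.097
vertex -2.259 -0.482 1.793
vertex -1.811 -0.069 0.271
endloop
endfacet
facet normal 0.931 -0.313 0.190
outer loop
vertex -1.811 -0.069 0.271
vertex -2.515 -1.443 1.457
vertex -2.066 -1.03 -0.065
endloop
endfacet
facet normal 0.931 -0.314 0.189
outer loop
vertex -2.259 -0.482 1.793
vertex -2.515 -1.443 1.457
vertex -1.811 -0.069 0.271
endloop
endfacet
facet normal 0.104 0.777 -0.621
outer loop
vertex 4.013 3.069 -3.227
vertex 2.965 3.039 -3.44
vertex 3.576 3.536 -2.716
endloop
endfacet
facet normal 0.839 0.267 0.474
outer loop
vertex 4.013 3.069 -3.227
vertex 3.576 3.536 -2.716
vertex 3.803 1.492 -1.967
endloop
endfacet
facet normal 0.839 0.267 0.474
outer loop
vertex 3.803 1.492 -1.967
vertex 3.576 3.536 -2.716
vertex 3.366 1.958 -1.456
endloop
endfacet
facet normal -0.103 -0.777 0.621
outer loop
vertex 3.803 1.492 -1.967
vertex 3.366 1.958 -1.456
vertex 2.755 1.461 -2.18
endloop
endfacet
facet normal 0.103 0.778 -0.620
outer loop
vertex 3.576 3.536 -2.716
vertex 2.965 3.039 -3.44
vertex 2.781 3.711 -2.628
endloop
endfacet
facet normal 0.216 0.591 0.777
outer loop
vertex 3.576 3.536 -2.716
vertex 2.781 3.711 -2.628
vertex 3.366 1.958 -1.456
endloop
endfacet
facet normal 0.217 0.592 0.777
outer loop
vertex 3.366 1.958 -1.456
vertex 2.781 3.711 -2.628
vertex 2.571 2.134 -1.368
endloop
endfacet
facet normal -0.103 -0.777 0.621
outer loop
vertex 3.366 1.958 -1.456
vertex 2.571 2.134 -1.368
vertex 2.755 1.461 -2.18
endloop
endfacet
facet normal 0.103 0.778 -0.620
outer loop
vertex 2.781 3.711 -2.628
vertex 2.965 3.039 -3.44
vertex 2.093 3.493 -3.016
endloop
endfacet
facet normal -0.533 0.570 0.625
outer loop
vertex 2.781 3.711 -2.628
vertex 2.093 3.493 -3.016
vertex 2.571 2.134 -1.368
endloop
endfacet
facet normal -0.534 0.570 0.625
outer loop
vertex 2.571 2.134 -1.368
vertex 2.093 3.493 -3.016
vertex 1.884 1.915 -1.756
endloop
endfacet
facet normal -0.103 -0.777 0.621
outer loop
vertex 2.571 2.134 -1.368
vertex 1.884 1.915 -1.756
vertex 2.755 1.461 -2.18
endloop
endfacet
facet normal 0.103 0.777 -0.620
outer loop
vertex 2.093 3.493 -3.016
vertex 2.965 3.039 -3.44
vertex 1.917 3.008 -3.653
endloop
endfacet
facet normal -0.971 0.213 0.106
outer loop
vertex 2.093 3.493 -3.016
vertex 1.917 3.008 -3.653
vertex 1.884 1.915 -1.756
endloop
endfacet
facet normal -0.971 0.215 0.107
outer loop
vertex 1.884 1.915 -1.756
vertex 1.917 3.008 -3.653
vertex 1.707 1.431 -2.393
endloop
endfacet
facet normal -0.104 -0.778 0.620
outer loop
vertex 1.884 1.915 -1.756
vertex 1.707 1.431 -2.393
vertex 2.755 1.461 -2.18
endloop
endfacet
facet normal 0.103 0.777 -0.621
outer loop
vertex 1.917 3.008 -3.653
vertex 2.965 3.039 -3.44
vertex 2.354 2.542 -4.164
endloop
endfacet
facet normal -0.839 -0.267 -0.474
outer loop
vertex 1.917 3.008 -3.653
vertex 2.354 2.542 -4.164
vertex 1.707 1.431 -2.393
endloop
endfacet
facet normal -0.839 -0.267 -0.474
outer loop
vertex 1.707 1.431 -2.393
vertex 2.354 2.542 -4.164
vertex 2.144 0.964 -2.904
endloop
endfacet
facet normal -0.104 -0.777 0.621
outer loop
vertex 1.707 1.431 -2.393
vertex 2.144 0.964 -2.904
vertex 2.755 1.461 -2.18
endloop
endfacet
facet normal 0.103 0.777 -0.621
outer loop
vertex 2.354 2.542 -4.164
vertex 2.965 3.039 -3.44
vertex 3.149 2.366 -4.252
endloop
endfacet
facet normal -0.217 -0.591 -0.777
outer loop
vertex 2.354 2.542 -4.164
vertex 3.149 2.366 -4.252
vertex 2.144 0.964 -2.904
endloop
endfacet
facet normal -0.216 -0.592 -0.777
outer loop
vertex 2.144 0.964 -2.904
vertex 3.149 2.366 -4.252
vertex 2.939 0.789 -2.992
endloop
endfacet
facet normal -0.103 -0.778 0.620
outer loop
vertex 2.144 0.964 -2.904
vertex 2.939 0.789 -2.992
vertex 2.755 1.461 -2.18
endloop
endfacet
facet normal 0.103 0.777 -0.621
outer loop
vertex 3.149 2.366 -4.252
vertex 2.965 3.039 -3.44
vertex 3.836 2.585 -3.864
endloop
endfacet
facet normal 0.534 -0.570 -0.624
outer loop
vertex 3.149 2.366 -4.252
vertex 3.836 2.585 -3.864
vertex 2.939 0.789 -2.992
endloop
endfacet
facet normal 0.533 -0.570 -0.625
outer loop
vertex 2.939 0.789 -2.992
vertex 3.836 2.585 -3.864
vertex 3.627 1.007 -2.604
endloop
endfacet
facet normal -0.103 -0.778 0.620
outer loop
vertex 2.939 0.789 -2.992
vertex 3.627 1.007 -2.604
vertex 2.755 1.461 -2.18
endloop
endfacet
facet normal 0.104 0.778 -0.620
outer loop
vertex 3.836 2.585 -3.864
vertex 2.965 3.039 -3.44
vertex 4.013 3.069 -3.227
endloop
endfacet
facet normal 0.971 -0.214 -0.107
outer loop
vertex 3.836 2.585 -3.864
vertex 4.013 3.069 -3.227
vertex 3.627 1.007 -2.604
endloop
endfacet
facet normal 0.971 -0.214 -0.106
outer loop
vertex 3.627 1.007 -2.604
vertex 4.013 3.069 -3.227
vertex 3.803 1.492 -1.967
endloop
endfacet
facet normal -0.103 -0.777 0.620
outer loop
vertex 3.627 1.007 -2.604
vertex 3.803 1.492 -1.967
vertex 2.755 1.461 -2.18
endloop
endfacet

endsolid


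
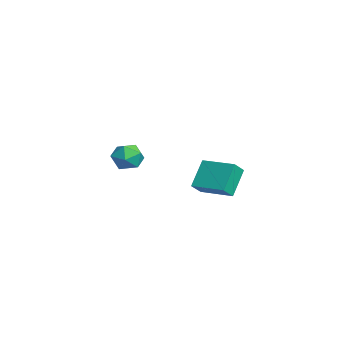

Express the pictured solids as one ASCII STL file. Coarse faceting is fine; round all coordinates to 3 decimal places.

solid 
facet normal -0.489 0.599 -0.634
outer loop
vertex 2.495 -0.14 1.806
vertex 3.995 1.235 1.949
vertex 3.397 -0.968 0.326
endloop
endfacet
facet normal -0.735 -0.674 -0.071
outer loop
vertex 3.925 -1.615 1.011
vertex 2.495 -0.14 1.806
vertex 3.397 -0.968 0.326
endloop
endfacet
facet normal -0.489 0.599 -0.633
outer loop
vertex 3.397 -0.968 0.326
vertex 3.995 1.235 1.949
vertex 4.896 0.408 0.47
endloop
endfacet
facet normal 0.470 -0.432 -0.770
outer loop
vertex 4.896 0.408 0.47
vertex 3.925 -1.615 1.011
vertex 3.397 -0.968 0.326
endloop
endfacet
facet normal -0.469 0.432 0.770
outer loop
vertex 2.495 -0.14 1.806
vertex 4.523 0.588 2.634
vertex 3.995 1.235 1.949
endloop
endfacet
facet normal -0.735 -0.674 -0.071
outer loop
vertex 3.024 -0.788 2.49
vertex 2.495 -0.14 1.806
vertex 3.925 -1.615 1.011
endloop
endfacet
facet normal -0.469 0.431 0.771
outer loop
vertex 3.024 -0.788 2.49
vertex 4.523 0.588 2.634
vertex 2.495 -0.14 1.806
endloop
endfacet
facet normal 0.735 0.674 0.071
outer loop
vertex 3.995 1.235 1.949
vertex 4.523 0.588 2.634
vertex 4.896 0.408 0.47
endloop
endfacet
facet normal 0.469 -0.431 -0.771
outer loop
vertex 5.425 -0.24 1.154
vertex 3.925 -1.615 1.011
vertex 4.896 0.408 0.47
endloop
endfacet
facet normal 0.735 0.674 0.071
outer loop
vertex 4.896 0.408 0.47
vertex 4.523 0.588 2.634
vertex 5.425 -0.24 1.154
endloop
endfacet
facet normal 0.489 -0.600 0.633
outer loop
vertex 5.425 -0.24 1.154
vertex 3.024 -0.788 2.49
vertex 3.925 -1.615 1.011
endloop
endfacet
facet normal 0.489 -0.599 0.634
outer loop
vertex 4.523 0.588 2.634
vertex 3.024 -0.788 2.49
vertex 5.425 -0.24 1.154
endloop
endfacet
facet normal 0.036 0.905 0.423
outer loop
vertex -2.875 -2.707 0.682
vertex -3.162 -3.135 1.623
vertex -2.124 -3.056 1.365
endloop
endfacet
facet normal 0.503 0.857 -0.115
outer loop
vertex -2.875 -2.707 0.682
vertex -2.124 -3.056 1.365
vertex -2.028 -3.253 0.315
endloop
endfacet
facet normal 0.140 0.693 -0.707
outer loop
vertex -2.875 -2.707 0.682
vertex -2.028 -3.253 0.315
vertex -3.006 -3.454 -0.076
endloop
endfacet
facet normal -0.551 0.640 -0.536
outer loop
vertex -2.875 -2.707 0.682
vertex -3.006 -3.454 -0.076
vertex -3.707 -3.381 0.732
endloop
endfacet
facet normal -0.615 0.771 0.163
outer loop
vertex -2.875 -2.707 0.682
vertex -3.707 -3.381 0.732
vertex -3.162 -3.135 1.623
endloop
endfacet
facet normal 0.948 0.316 0.027
outer loop
vertex -2.028 -3.253 0.315
vertex -2.124 -3.056 1.365
vertex -1.793 -4.019 1.028
endloop
endfacet
facet normal 0.193 0.395 0.898
outer loop
vertex -2.124 -3.056 1.365
vertex -3.162 -3.135 1.623
vertex -2.494 -3.946 1.836
endloop
endfacet
facet normal -0.860 0.180 0.477
outer loop
vertex -3.162 -3.135 1.623
vertex -3.707 -3.381 0.732
vertex -3.472 -4.147 1.445
endloop
endfacet
facet normal -0.756 -0.031 -0.653
outer loop
vertex -3.707 -3.381 0.732
vertex -3.006 -3.454 -0.076
vertex -3.376 -4.344 0.395
endloop
endfacet
facet normal 0.361 0.053 -0.931
outer loop
vertex -3.006 -3.454 -0.076
vertex -2.028 -3.253 0.315
vertex -2.338 -4.265 0.137
endloop
endfacet
facet normal 0.551 -0.640 0.536
outer loop
vertex -2.625 -4.693 1.078
vertex -1.793 -4.019 1.028
vertex -2.494 -3.946 1.836
endloop
endfacet
facet normal -0.140 -0.693 0.707
outer loop
vertex -2.625 -4.693 1.078
vertex -2.494 -3.946 1.836
vertex -3.472 -4.147 1.445
endloop
endfacet
facet normal -0.503 -0.857 0.115
outer loop
vertex -2.625 -4.693 1.078
vertex -3.472 -4.147 1.445
vertex -3.376 -4.344 0.395
endloop
endfacet
facet normal -0.036 -0.905 -0.423
outer loop
vertex -2.625 -4.693 1.078
vertex -3.376 -4.344 0.395
vertex -2.338 -4.265 0.137
endloop
endfacet
facet normal 0.615 -0.771 -0.163
outer loop
vertex -2.625 -4.693 1.078
vertex -2.338 -4.265 0.137
vertex -1.793 -4.019 1.028
endloop
endfacet
facet normal 0.756 0.031 0.653
outer loop
vertex -2.494 -3.946 1.836
vertex -1.793 -4.019 1.028
vertex -2.124 -3.056 1.365
endloop
endfacet
facet normal -0.361 -0.053 0.931
outer loop
vertex -3.472 -4.147 1.445
vertex -2.494 -3.946 1.836
vertex -3.162 -3.135 1.623
endloop
endfacet
facet normal -0.948 -0.316 -0.027
outer loop
vertex -3.376 -4.344 0.395
vertex -3.472 -4.147 1.445
vertex -3.707 -3.381 0.732
endloop
endfacet
facet normal -0.193 -0.395 -0.898
outer loop
vertex -2.338 -4.265 0.137
vertex -3.376 -4.344 0.395
vertex -3.006 -3.454 -0.076
endloop
endfacet
facet normal 0.860 -0.180 -0.477
outer loop
vertex -1.793 -4.019 1.028
vertex -2.338 -4.265 0.137
vertex -2.028 -3.253 0.315
endloop
endfacet

endsolid


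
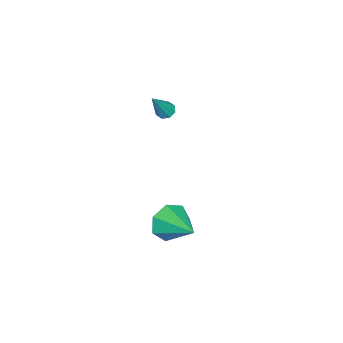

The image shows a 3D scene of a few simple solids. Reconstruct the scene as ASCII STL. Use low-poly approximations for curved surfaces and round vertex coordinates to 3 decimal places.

solid 
facet normal -0.540 0.125 -0.832
outer loop
vertex -1.602 -0.456 2.5
vertex -1.878 -0.084 2.735
vertex -1.443 -0.095 2.451
endloop
endfacet
facet normal 0.845 -0.418 -0.334
outer loop
vertex -1.602 -0.456 2.5
vertex -1.443 -0.095 2.451
vertex -0.782 -0.336 4.425
endloop
endfacet
facet normal -0.540 0.124 -0.832
outer loop
vertex -1.443 -0.095 2.451
vertex -1.878 -0.084 2.735
vertex -1.539 0.273 2.568
endloop
endfacet
facet normal 0.909 0.321 -0.265
outer loop
vertex -1.443 -0.095 2.451
vertex -1.539 0.273 2.568
vertex -0.782 -0.336 4.425
endloop
endfacet
facet normal -0.540 0.123 -0.832
outer loop
vertex -1.539 0.273 2.568
vertex -1.878 -0.084 2.735
vertex -1.834 0.432 2.783
endloop
endfacet
facet normal 0.513 0.855 0.071
outer loop
vertex -1.539 0.273 2.568
vertex -1.834 0.432 2.783
vertex -0.782 -0.336 4.425
endloop
endfacet
facet normal -0.541 0.124 -0.832
outer loop
vertex -1.834 0.432 2.783
vertex -1.878 -0.084 2.735
vertex -2.154 0.289 2.97
endloop
endfacet
facet normal -0.110 0.871 0.478
outer loop
vertex -1.834 0.432 2.783
vertex -2.154 0.289 2.97
vertex -0.782 -0.336 4.425
endloop
endfacet
facet normal -0.539 0.126 -0.833
outer loop
vertex -2.154 0.289 2.97
vertex -1.878 -0.084 2.735
vertex -2.314 -0.072 3.019
endloop
endfacet
facet normal -0.596 0.361 0.717
outer loop
vertex -2.154 0.289 2.97
vertex -2.314 -0.072 3.019
vertex -0.782 -0.336 4.425
endloop
endfacet
facet normal -0.539 0.124 -0.833
outer loop
vertex -2.314 -0.072 3.019
vertex -1.878 -0.084 2.735
vertex -2.218 -0.44 2.902
endloop
endfacet
facet normal -0.660 -0.378 0.649
outer loop
vertex -2.314 -0.072 3.019
vertex -2.218 -0.44 2.902
vertex -0.782 -0.336 4.425
endloop
endfacet
facet normal -0.540 0.125 -0.833
outer loop
vertex -2.218 -0.44 2.902
vertex -1.878 -0.084 2.735
vertex -1.923 -0.599 2.687
endloop
endfacet
facet normal -0.265 -0.913 0.312
outer loop
vertex -2.218 -0.44 2.902
vertex -1.923 -0.599 2.687
vertex -0.782 -0.336 4.425
endloop
endfacet
facet normal -0.540 0.125 -0.832
outer loop
vertex -1.923 -0.599 2.687
vertex -1.878 -0.084 2.735
vertex -1.602 -0.456 2.5
endloop
endfacet
facet normal 0.358 -0.929 -0.095
outer loop
vertex -1.923 -0.599 2.687
vertex -1.602 -0.456 2.5
vertex -0.782 -0.336 4.425
endloop
endfacet
facet normal -0.513 -0.779 -0.360
outer loop
vertex 2.032 1.425 -3.419
vertex 1.406 1.425 -2.527
vertex 1.253 1.959 -3.465
endloop
endfacet
facet normal 0.440 0.582 -0.684
outer loop
vertex 2.032 1.425 -3.419
vertex 1.253 1.959 -3.465
vertex 2.454 3.015 -1.793
endloop
endfacet
facet normal -0.514 -0.779 -0.360
outer loop
vertex 1.253 1.959 -3.465
vertex 1.406 1.425 -2.527
vertex 0.589 2.092 -2.804
endloop
endfacet
facet normal -0.222 0.888 -0.402
outer loop
vertex 1.253 1.959 -3.465
vertex 0.589 2.092 -2.804
vertex 2.454 3.015 -1.793
endloop
endfacet
facet normal -0.514 -0.779 -0.360
outer loop
vertex 0.589 2.092 -2.804
vertex 1.406 1.425 -2.527
vertex 0.541 1.722 -1.935
endloop
endfacet
facet normal -0.549 0.779 0.302
outer loop
vertex 0.589 2.092 -2.804
vertex 0.541 1.722 -1.935
vertex 2.454 3.015 -1.793
endloop
endfacet
facet normal -0.514 -0.779 -0.359
outer loop
vertex 0.541 1.722 -1.935
vertex 1.406 1.425 -2.527
vertex 1.144 1.129 -1.511
endloop
endfacet
facet normal -0.295 0.339 0.893
outer loop
vertex 0.541 1.722 -1.935
vertex 1.144 1.129 -1.511
vertex 2.454 3.015 -1.793
endloop
endfacet
facet normal -0.514 -0.779 -0.359
outer loop
vertex 1.144 1.129 -1.511
vertex 1.406 1.425 -2.527
vertex 1.944 0.759 -1.853
endloop
endfacet
facet normal 0.350 -0.104 0.931
outer loop
vertex 1.144 1.129 -1.511
vertex 1.944 0.759 -1.853
vertex 2.454 3.015 -1.793
endloop
endfacet
facet normal -0.513 -0.779 -0.360
outer loop
vertex 1.944 0.759 -1.853
vertex 1.406 1.425 -2.527
vertex 2.34 0.891 -2.702
endloop
endfacet
facet normal 0.898 -0.213 0.386
outer loop
vertex 1.944 0.759 -1.853
vertex 2.34 0.891 -2.702
vertex 2.454 3.015 -1.793
endloop
endfacet
facet normal -0.513 -0.779 -0.360
outer loop
vertex 2.34 0.891 -2.702
vertex 1.406 1.425 -2.527
vertex 2.032 1.425 -3.419
endloop
endfacet
facet normal 0.938 0.093 -0.334
outer loop
vertex 2.34 0.891 -2.702
vertex 2.032 1.425 -3.419
vertex 2.454 3.015 -1.793
endloop
endfacet

endsolid


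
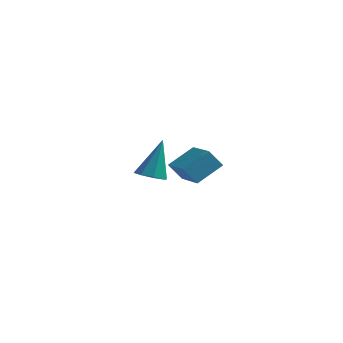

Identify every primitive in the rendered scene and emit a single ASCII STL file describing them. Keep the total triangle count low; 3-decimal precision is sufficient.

solid 
facet normal -0.119 -0.433 -0.894
outer loop
vertex -3.378 0.685 -3.145
vertex -3.765 1.303 -3.393
vertex -3.025 1.09 -3.388
endloop
endfacet
facet normal 0.789 -0.415 0.454
outer loop
vertex -3.378 0.685 -3.145
vertex -3.025 1.09 -3.388
vertex -3.515 2.217 -1.507
endloop
endfacet
facet normal -0.119 -0.434 -0.893
outer loop
vertex -3.025 1.09 -3.388
vertex -3.765 1.303 -3.393
vertex -3.106 1.619 -3.634
endloop
endfacet
facet normal 0.970 0.208 0.128
outer loop
vertex -3.025 1.09 -3.388
vertex -3.106 1.619 -3.634
vertex -3.515 2.217 -1.507
endloop
endfacet
facet normal -0.119 -0.432 -0.894
outer loop
vertex -3.106 1.619 -3.634
vertex -3.765 1.303 -3.393
vertex -3.573 1.963 -3.738
endloop
endfacet
facet normal 0.605 0.789 -0.106
outer loop
vertex -3.106 1.619 -3.634
vertex -3.573 1.963 -3.738
vertex -3.515 2.217 -1.507
endloop
endfacet
facet normal -0.118 -0.433 -0.894
outer loop
vertex -3.573 1.963 -3.738
vertex -3.765 1.303 -3.393
vertex -4.152 1.921 -3.641
endloop
endfacet
facet normal -0.090 0.990 -0.110
outer loop
vertex -3.573 1.963 -3.738
vertex -4.152 1.921 -3.641
vertex -3.515 2.217 -1.507
endloop
endfacet
facet normal -0.119 -0.433 -0.894
outer loop
vertex -4.152 1.921 -3.641
vertex -3.765 1.303 -3.393
vertex -4.505 1.516 -3.398
endloop
endfacet
facet normal -0.713 0.691 0.117
outer loop
vertex -4.152 1.921 -3.641
vertex -4.505 1.516 -3.398
vertex -3.515 2.217 -1.507
endloop
endfacet
facet normal -0.119 -0.433 -0.893
outer loop
vertex -4.505 1.516 -3.398
vertex -3.765 1.303 -3.393
vertex -4.425 0.987 -3.152
endloop
endfacet
facet normal -0.894 0.070 0.442
outer loop
vertex -4.505 1.516 -3.398
vertex -4.425 0.987 -3.152
vertex -3.515 2.217 -1.507
endloop
endfacet
facet normal -0.119 -0.433 -0.894
outer loop
vertex -4.425 0.987 -3.152
vertex -3.765 1.303 -3.393
vertex -3.958 0.642 -3.047
endloop
endfacet
facet normal -0.530 -0.512 0.676
outer loop
vertex -4.425 0.987 -3.152
vertex -3.958 0.642 -3.047
vertex -3.515 2.217 -1.507
endloop
endfacet
facet normal -0.119 -0.433 -0.894
outer loop
vertex -3.958 0.642 -3.047
vertex -3.765 1.303 -3.393
vertex -3.378 0.685 -3.145
endloop
endfacet
facet normal 0.168 -0.713 0.681
outer loop
vertex -3.958 0.642 -3.047
vertex -3.378 0.685 -3.145
vertex -3.515 2.217 -1.507
endloop
endfacet
facet normal -0.600 0.731 -0.325
outer loop
vertex -1.18 -3.431 0.026
vertex -0.424 -2.494 0.74
vertex -0.619 -3.307 -0.731
endloop
endfacet
facet normal -0.540 -0.669 -0.510
outer loop
vertex 0.544 -4.726 -0.1
vertex -1.18 -3.431 0.026
vertex -0.619 -3.307 -0.731
endloop
endfacet
facet normal -0.599 0.732 -0.325
outer loop
vertex -0.619 -3.307 -0.731
vertex -0.424 -2.494 0.74
vertex 0.137 -2.37 -0.016
endloop
endfacet
facet normal 0.591 0.130 -0.796
outer loop
vertex 0.137 -2.37 -0.016
vertex 0.544 -4.726 -0.1
vertex -0.619 -3.307 -0.731
endloop
endfacet
facet normal -0.591 -0.130 0.796
outer loop
vertex -1.18 -3.431 0.026
vertex 0.739 -3.913 1.371
vertex -0.424 -2.494 0.74
endloop
endfacet
facet normal -0.540 -0.669 -0.510
outer loop
vertex -0.017 -4.85 0.656
vertex -1.18 -3.431 0.026
vertex 0.544 -4.726 -0.1
endloop
endfacet
facet normal -0.591 -0.131 0.796
outer loop
vertex -0.017 -4.85 0.656
vertex 0.739 -3.913 1.371
vertex -1.18 -3.431 0.026
endloop
endfacet
facet normal 0.540 0.669 0.510
outer loop
vertex -0.424 -2.494 0.74
vertex 0.739 -3.913 1.371
vertex 0.137 -2.37 -0.016
endloop
endfacet
facet normal 0.591 0.130 -0.796
outer loop
vertex 1.3 -3.789 0.614
vertex 0.544 -4.726 -0.1
vertex 0.137 -2.37 -0.016
endloop
endfacet
facet normal 0.540 0.669 0.510
outer loop
vertex 0.137 -2.37 -0.016
vertex 0.739 -3.913 1.371
vertex 1.3 -3.789 0.614
endloop
endfacet
facet normal 0.600 -0.731 0.325
outer loop
vertex 1.3 -3.789 0.614
vertex -0.017 -4.85 0.656
vertex 0.544 -4.726 -0.1
endloop
endfacet
facet normal 0.600 -0.731 0.325
outer loop
vertex 0.739 -3.913 1.371
vertex -0.017 -4.85 0.656
vertex 1.3 -3.789 0.614
endloop
endfacet

endsolid


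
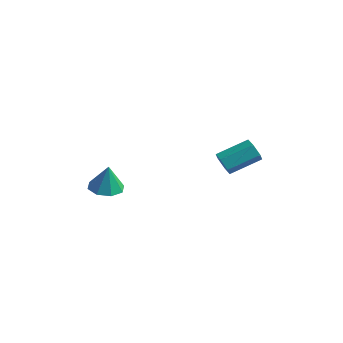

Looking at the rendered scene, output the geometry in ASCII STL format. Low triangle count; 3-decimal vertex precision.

solid 
facet normal -0.122 -0.016 -0.992
outer loop
vertex 0.913 -1.638 -2.85
vertex 0.25 -1.809 -2.766
vertex 0.598 -1.216 -2.818
endloop
endfacet
facet normal 0.752 0.532 0.390
outer loop
vertex 0.913 -1.638 -2.85
vertex 0.598 -1.216 -2.818
vertex 0.39 -1.791 -1.634
endloop
endfacet
facet normal -0.123 -0.015 -0.992
outer loop
vertex 0.598 -1.216 -2.818
vertex 0.25 -1.809 -2.766
vertex 0.079 -1.141 -2.755
endloop
endfacet
facet normal 0.181 0.872 0.455
outer loop
vertex 0.598 -1.216 -2.818
vertex 0.079 -1.141 -2.755
vertex 0.39 -1.791 -1.634
endloop
endfacet
facet normal -0.122 -0.015 -0.992
outer loop
vertex 0.079 -1.141 -2.755
vertex 0.25 -1.809 -2.766
vertex -0.34 -1.457 -2.699
endloop
endfacet
facet normal -0.461 0.706 0.537
outer loop
vertex 0.079 -1.141 -2.755
vertex -0.34 -1.457 -2.699
vertex 0.39 -1.791 -1.634
endloop
endfacet
facet normal -0.123 -0.017 -0.992
outer loop
vertex -0.34 -1.457 -2.699
vertex 0.25 -1.809 -2.766
vertex -0.413 -1.98 -2.681
endloop
endfacet
facet normal -0.798 0.132 0.588
outer loop
vertex -0.34 -1.457 -2.699
vertex -0.413 -1.98 -2.681
vertex 0.39 -1.791 -1.634
endloop
endfacet
facet normal -0.123 -0.016 -0.992
outer loop
vertex -0.413 -1.98 -2.681
vertex 0.25 -1.809 -2.766
vertex -0.098 -2.403 -2.713
endloop
endfacet
facet normal -0.633 -0.515 0.578
outer loop
vertex -0.413 -1.98 -2.681
vertex -0.098 -2.403 -2.713
vertex 0.39 -1.791 -1.634
endloop
endfacet
facet normal -0.123 -0.017 -0.992
outer loop
vertex -0.098 -2.403 -2.713
vertex 0.25 -1.809 -2.766
vertex 0.421 -2.478 -2.776
endloop
endfacet
facet normal -0.061 -0.856 0.513
outer loop
vertex -0.098 -2.403 -2.713
vertex 0.421 -2.478 -2.776
vertex 0.39 -1.791 -1.634
endloop
endfacet
facet normal -0.123 -0.016 -0.992
outer loop
vertex 0.421 -2.478 -2.776
vertex 0.25 -1.809 -2.766
vertex 0.84 -2.161 -2.833
endloop
endfacet
facet normal 0.581 -0.690 0.431
outer loop
vertex 0.421 -2.478 -2.776
vertex 0.84 -2.161 -2.833
vertex 0.39 -1.791 -1.634
endloop
endfacet
facet normal -0.122 -0.015 -0.992
outer loop
vertex 0.84 -2.161 -2.833
vertex 0.25 -1.809 -2.766
vertex 0.913 -1.638 -2.85
endloop
endfacet
facet normal 0.918 -0.116 0.380
outer loop
vertex 0.84 -2.161 -2.833
vertex 0.913 -1.638 -2.85
vertex 0.39 -1.791 -1.634
endloop
endfacet
facet normal -0.466 -0.788 -0.402
outer loop
vertex 2.681 2.328 -2.976
vertex 2.364 2.299 -2.552
vertex 2.223 2.595 -2.969
endloop
endfacet
facet normal 0.193 0.355 -0.915
outer loop
vertex 2.681 2.328 -2.976
vertex 2.223 2.595 -2.969
vertex 3.333 3.43 -2.411
endloop
endfacet
facet normal 0.194 0.354 -0.915
outer loop
vertex 3.333 3.43 -2.411
vertex 2.223 2.595 -2.969
vertex 2.876 3.698 -2.404
endloop
endfacet
facet normal 0.467 0.786 0.404
outer loop
vertex 3.333 3.43 -2.411
vertex 2.876 3.698 -2.404
vertex 3.016 3.401 -1.988
endloop
endfacet
facet normal -0.466 -0.788 -0.402
outer loop
vertex 2.223 2.595 -2.969
vertex 2.364 2.299 -2.552
vertex 1.906 2.566 -2.545
endloop
endfacet
facet normal -0.652 0.614 -0.445
outer loop
vertex 2.223 2.595 -2.969
vertex 1.906 2.566 -2.545
vertex 2.876 3.698 -2.404
endloop
endfacet
facet normal -0.652 0.614 -0.444
outer loop
vertex 2.876 3.698 -2.404
vertex 1.906 2.566 -2.545
vertex 2.559 3.668 -1.98
endloop
endfacet
facet normal 0.467 0.787 0.405
outer loop
vertex 2.876 3.698 -2.404
vertex 2.559 3.668 -1.98
vertex 3.016 3.401 -1.988
endloop
endfacet
facet normal -0.466 -0.788 -0.403
outer loop
vertex 1.906 2.566 -2.545
vertex 2.364 2.299 -2.552
vertex 2.047 2.27 -2.129
endloop
endfacet
facet normal -0.844 0.259 0.470
outer loop
vertex 1.906 2.566 -2.545
vertex 2.047 2.27 -2.129
vertex 2.559 3.668 -1.98
endloop
endfacet
facet normal -0.844 0.259 0.469
outer loop
vertex 2.559 3.668 -1.98
vertex 2.047 2.27 -2.129
vertex 2.699 3.372 -1.564
endloop
endfacet
facet normal 0.467 0.787 0.403
outer loop
vertex 2.559 3.668 -1.98
vertex 2.699 3.372 -1.564
vertex 3.016 3.401 -1.988
endloop
endfacet
facet normal -0.467 -0.786 -0.404
outer loop
vertex 2.047 2.27 -2.129
vertex 2.364 2.299 -2.552
vertex 2.504 2.002 -2.136
endloop
endfacet
facet normal -0.194 -0.354 0.915
outer loop
vertex 2.047 2.27 -2.129
vertex 2.504 2.002 -2.136
vertex 2.699 3.372 -1.564
endloop
endfacet
facet normal -0.193 -0.355 0.915
outer loop
vertex 2.699 3.372 -1.564
vertex 2.504 2.002 -2.136
vertex 3.157 3.105 -1.571
endloop
endfacet
facet normal 0.466 0.788 0.402
outer loop
vertex 2.699 3.372 -1.564
vertex 3.157 3.105 -1.571
vertex 3.016 3.401 -1.988
endloop
endfacet
facet normal -0.467 -0.787 -0.405
outer loop
vertex 2.504 2.002 -2.136
vertex 2.364 2.299 -2.552
vertex 2.821 2.032 -2.56
endloop
endfacet
facet normal 0.652 -0.614 0.444
outer loop
vertex 2.504 2.002 -2.136
vertex 2.821 2.032 -2.56
vertex 3.157 3.105 -1.571
endloop
endfacet
facet normal 0.652 -0.614 0.445
outer loop
vertex 3.157 3.105 -1.571
vertex 2.821 2.032 -2.56
vertex 3.474 3.134 -1.995
endloop
endfacet
facet normal 0.466 0.788 0.402
outer loop
vertex 3.157 3.105 -1.571
vertex 3.474 3.134 -1.995
vertex 3.016 3.401 -1.988
endloop
endfacet
facet normal -0.467 -0.787 -0.403
outer loop
vertex 2.821 2.032 -2.56
vertex 2.364 2.299 -2.552
vertex 2.681 2.328 -2.976
endloop
endfacet
facet normal 0.844 -0.260 -0.469
outer loop
vertex 2.821 2.032 -2.56
vertex 2.681 2.328 -2.976
vertex 3.474 3.134 -1.995
endloop
endfacet
facet normal 0.844 -0.258 -0.470
outer loop
vertex 3.474 3.134 -1.995
vertex 2.681 2.328 -2.976
vertex 3.333 3.43 -2.411
endloop
endfacet
facet normal 0.466 0.788 0.403
outer loop
vertex 3.474 3.134 -1.995
vertex 3.333 3.43 -2.411
vertex 3.016 3.401 -1.988
endloop
endfacet

endsolid


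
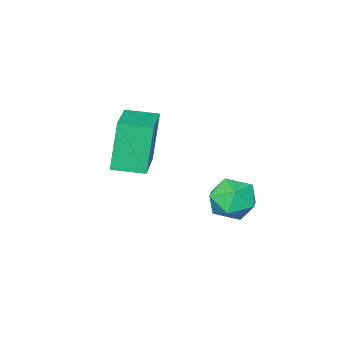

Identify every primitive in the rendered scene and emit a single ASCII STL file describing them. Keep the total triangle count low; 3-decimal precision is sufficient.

solid 
facet normal -0.690 -0.688 -0.224
outer loop
vertex 3.167 -1.089 3.559
vertex 2.343 -0.224 3.439
vertex 3.63 -0.919 1.611
endloop
endfacet
facet normal 0.686 -0.721 0.100
outer loop
vertex 5.017 0.464 2.061
vertex 3.167 -1.089 3.559
vertex 3.63 -0.919 1.611
endloop
endfacet
facet normal -0.690 -0.688 -0.224
outer loop
vertex 3.63 -0.919 1.611
vertex 2.343 -0.224 3.439
vertex 2.806 -0.054 1.49
endloop
endfacet
facet normal 0.231 0.084 -0.969
outer loop
vertex 2.806 -0.054 1.49
vertex 5.017 0.464 2.061
vertex 3.63 -0.919 1.611
endloop
endfacet
facet normal -0.230 -0.085 0.969
outer loop
vertex 3.167 -1.089 3.559
vertex 3.73 1.159 3.889
vertex 2.343 -0.224 3.439
endloop
endfacet
facet normal 0.686 -0.721 0.100
outer loop
vertex 4.554 0.294 4.01
vertex 3.167 -1.089 3.559
vertex 5.017 0.464 2.061
endloop
endfacet
facet normal -0.231 -0.084 0.969
outer loop
vertex 4.554 0.294 4.01
vertex 3.73 1.159 3.889
vertex 3.167 -1.089 3.559
endloop
endfacet
facet normal -0.686 0.721 -0.100
outer loop
vertex 2.343 -0.224 3.439
vertex 3.73 1.159 3.889
vertex 2.806 -0.054 1.49
endloop
endfacet
facet normal 0.230 0.085 -0.969
outer loop
vertex 4.193 1.329 1.941
vertex 5.017 0.464 2.061
vertex 2.806 -0.054 1.49
endloop
endfacet
facet normal -0.686 0.721 -0.100
outer loop
vertex 2.806 -0.054 1.49
vertex 3.73 1.159 3.889
vertex 4.193 1.329 1.941
endloop
endfacet
facet normal 0.690 0.688 0.224
outer loop
vertex 4.193 1.329 1.941
vertex 4.554 0.294 4.01
vertex 5.017 0.464 2.061
endloop
endfacet
facet normal 0.690 0.688 0.224
outer loop
vertex 3.73 1.159 3.889
vertex 4.554 0.294 4.01
vertex 4.193 1.329 1.941
endloop
endfacet
facet normal -0.982 0.000 0.189
outer loop
vertex -0.4 1.594 -1.129
vertex -0.302 0.766 -0.619
vertex -0.215 1.63 -0.17
endloop
endfacet
facet normal -0.737 0.666 0.117
outer loop
vertex -0.4 1.594 -1.129
vertex -0.215 1.63 -0.17
vertex 0.242 2.243 -0.779
endloop
endfacet
facet normal -0.443 0.724 -0.529
outer loop
vertex -0.4 1.594 -1.129
vertex 0.242 2.243 -0.779
vertex 0.438 1.758 -1.606
endloop
endfacet
facet normal -0.506 0.093 -0.857
outer loop
vertex -0.4 1.594 -1.129
vertex 0.438 1.758 -1.606
vertex 0.102 0.845 -1.507
endloop
endfacet
facet normal -0.839 -0.354 -0.413
outer loop
vertex -0.4 1.594 -1.129
vertex 0.102 0.845 -1.507
vertex -0.302 0.766 -0.619
endloop
endfacet
facet normal -0.223 0.766 0.604
outer loop
vertex 0.242 2.243 -0.779
vertex -0.215 1.63 -0.17
vertex 0.738 1.815 -0.053
endloop
endfacet
facet normal -0.620 -0.312 0.720
outer loop
vertex -0.215 1.63 -0.17
vertex -0.302 0.766 -0.619
vertex 0.402 0.902 0.046
endloop
endfacet
facet normal -0.389 -0.885 -0.256
outer loop
vertex -0.302 0.766 -0.619
vertex 0.102 0.845 -1.507
vertex 0.598 0.417 -0.781
endloop
endfacet
facet normal 0.151 -0.161 -0.975
outer loop
vertex 0.102 0.845 -1.507
vertex 0.438 1.758 -1.606
vertex 1.055 1.03 -1.39
endloop
endfacet
facet normal 0.253 0.859 -0.444
outer loop
vertex 0.438 1.758 -1.606
vertex 0.242 2.243 -0.779
vertex 1.142 1.894 -0.941
endloop
endfacet
facet normal 0.506 -0.093 0.857
outer loop
vertex 1.24 1.066 -0.431
vertex 0.738 1.815 -0.053
vertex 0.402 0.902 0.046
endloop
endfacet
facet normal 0.443 -0.724 0.529
outer loop
vertex 1.24 1.066 -0.431
vertex 0.402 0.902 0.046
vertex 0.598 0.417 -0.781
endloop
endfacet
facet normal 0.737 -0.666 -0.117
outer loop
vertex 1.24 1.066 -0.431
vertex 0.598 0.417 -0.781
vertex 1.055 1.03 -1.39
endloop
endfacet
facet normal 0.982 -0.000 -0.189
outer loop
vertex 1.24 1.066 -0.431
vertex 1.055 1.03 -1.39
vertex 1.142 1.894 -0.941
endloop
endfacet
facet normal 0.839 0.354 0.413
outer loop
vertex 1.24 1.066 -0.431
vertex 1.142 1.894 -0.941
vertex 0.738 1.815 -0.053
endloop
endfacet
facet normal -0.151 0.161 0.975
outer loop
vertex 0.402 0.902 0.046
vertex 0.738 1.815 -0.053
vertex -0.215 1.63 -0.17
endloop
endfacet
facet normal -0.253 -0.859 0.444
outer loop
vertex 0.598 0.417 -0.781
vertex 0.402 0.902 0.046
vertex -0.302 0.766 -0.619
endloop
endfacet
facet normal 0.223 -0.766 -0.604
outer loop
vertex 1.055 1.03 -1.39
vertex 0.598 0.417 -0.781
vertex 0.102 0.845 -1.507
endloop
endfacet
facet normal 0.620 0.312 -0.720
outer loop
vertex 1.142 1.894 -0.941
vertex 1.055 1.03 -1.39
vertex 0.438 1.758 -1.606
endloop
endfacet
facet normal 0.389 0.885 0.256
outer loop
vertex 0.738 1.815 -0.053
vertex 1.142 1.894 -0.941
vertex 0.242 2.243 -0.779
endloop
endfacet

endsolid
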